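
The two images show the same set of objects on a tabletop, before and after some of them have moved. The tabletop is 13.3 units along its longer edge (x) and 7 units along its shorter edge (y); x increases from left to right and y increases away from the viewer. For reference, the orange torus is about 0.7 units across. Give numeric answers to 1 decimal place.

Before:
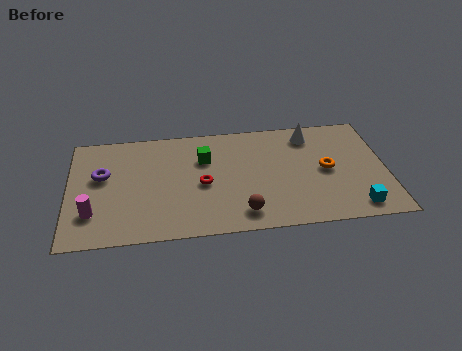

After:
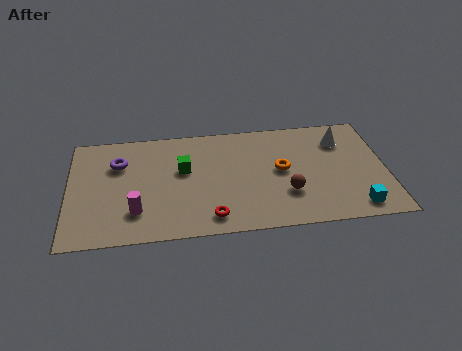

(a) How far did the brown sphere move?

2.1

From (7.2, 1.2) to (9.1, 2.2), the brown sphere covered √(1.9² + 1.0²) ≈ 2.1 units.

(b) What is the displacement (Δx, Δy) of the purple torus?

(0.7, 0.7)

From the two frames, the purple torus sits at roughly (1.4, 4.2) before and (2.1, 4.9) after.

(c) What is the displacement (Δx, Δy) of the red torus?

(0.3, -2.1)

The red torus started near (5.6, 3.2) and ended near (5.9, 1.1).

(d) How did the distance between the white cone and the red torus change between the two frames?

+1.7

The distance was about 5.3 in the first image and 7.0 in the second, so they moved 1.7 units further apart.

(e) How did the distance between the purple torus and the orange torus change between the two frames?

-2.5

They were about 9.4 units apart before and 6.9 after — 2.5 units closer together.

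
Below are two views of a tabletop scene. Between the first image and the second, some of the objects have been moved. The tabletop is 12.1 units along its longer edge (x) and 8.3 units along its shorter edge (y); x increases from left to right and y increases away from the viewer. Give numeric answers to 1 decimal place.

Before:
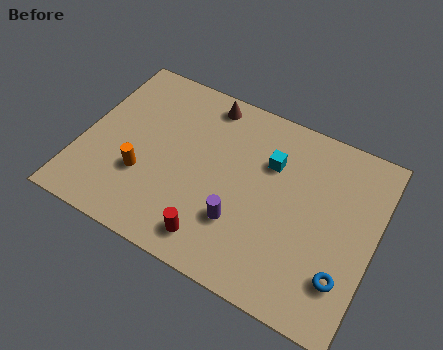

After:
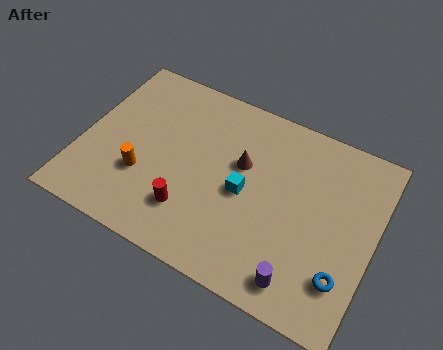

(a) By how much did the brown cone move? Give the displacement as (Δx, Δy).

(1.8, -2.2)

The brown cone was at about (4.7, 7.3) and moved to about (6.5, 5.1).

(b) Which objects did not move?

the blue torus and the orange cylinder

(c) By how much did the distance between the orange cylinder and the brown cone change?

-0.5

Before: roughly 4.9 units apart; after: 4.4. That's 0.5 units closer together.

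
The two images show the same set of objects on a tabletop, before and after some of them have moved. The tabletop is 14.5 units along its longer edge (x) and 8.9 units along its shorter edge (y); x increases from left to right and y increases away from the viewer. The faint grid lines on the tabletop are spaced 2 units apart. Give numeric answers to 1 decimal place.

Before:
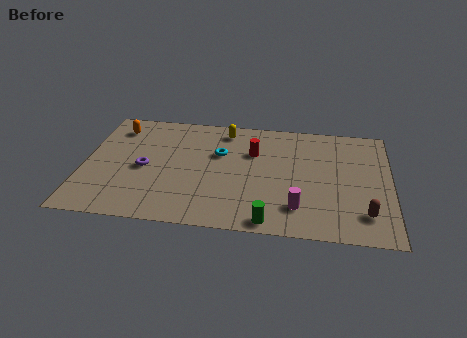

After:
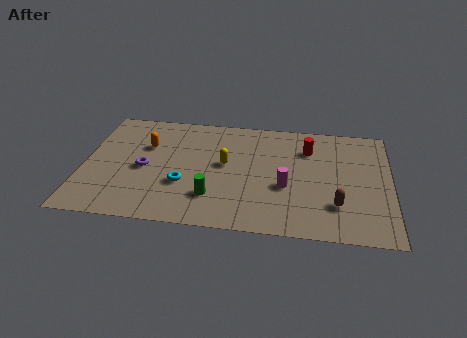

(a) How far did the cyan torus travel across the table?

3.1

The cyan torus was near (6.4, 5.7) before and (4.8, 3.1) after, so it travelled √(1.6² + 2.6²) ≈ 3.1 units.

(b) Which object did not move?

the purple torus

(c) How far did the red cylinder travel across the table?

2.7

The red cylinder was near (8.0, 6.0) before and (10.6, 6.6) after, so it travelled √(2.6² + 0.6²) ≈ 2.7 units.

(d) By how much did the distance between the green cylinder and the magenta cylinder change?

+1.8

They were about 1.8 units apart before and 3.6 after — 1.8 units further apart.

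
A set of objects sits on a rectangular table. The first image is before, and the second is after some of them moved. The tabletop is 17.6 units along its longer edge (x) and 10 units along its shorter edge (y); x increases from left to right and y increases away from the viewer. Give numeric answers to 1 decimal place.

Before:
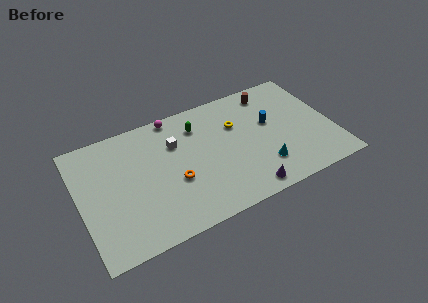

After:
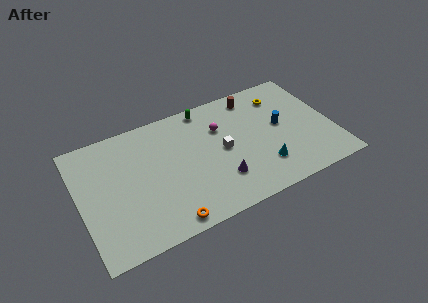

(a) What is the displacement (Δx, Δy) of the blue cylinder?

(0.7, -0.5)

The blue cylinder started near (13.4, 5.9) and ended near (14.1, 5.4).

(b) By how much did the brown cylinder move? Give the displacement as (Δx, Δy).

(-1.2, 0.1)

From the two frames, the brown cylinder sits at roughly (13.8, 8.5) before and (12.6, 8.6) after.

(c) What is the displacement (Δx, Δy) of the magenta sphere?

(3.0, -2.3)

The magenta sphere was at about (7.0, 9.2) and moved to about (10.0, 6.9).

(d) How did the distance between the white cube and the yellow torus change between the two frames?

+1.1

The distance was about 4.3 in the first image and 5.4 in the second, so they moved 1.1 units further apart.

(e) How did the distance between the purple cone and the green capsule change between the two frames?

-0.8

Before: roughly 7.1 units apart; after: 6.3. That's 0.8 units closer together.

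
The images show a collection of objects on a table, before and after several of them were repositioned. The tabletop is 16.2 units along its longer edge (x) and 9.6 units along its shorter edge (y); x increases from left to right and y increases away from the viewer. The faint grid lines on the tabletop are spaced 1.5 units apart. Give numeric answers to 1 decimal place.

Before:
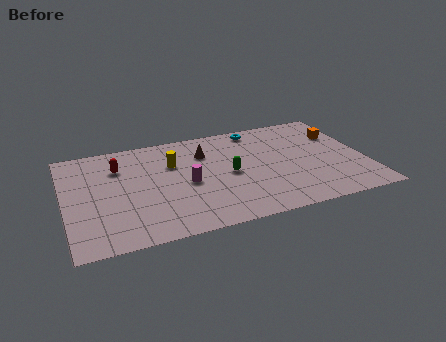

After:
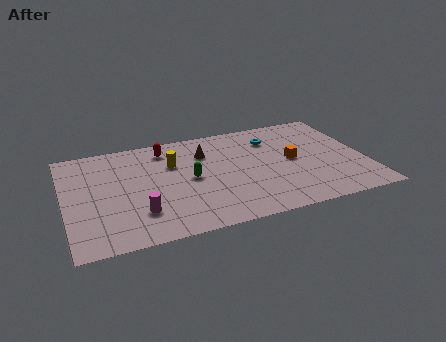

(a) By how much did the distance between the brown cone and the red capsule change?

-2.4

The distance was about 4.7 in the first image and 2.3 in the second, so they moved 2.4 units closer together.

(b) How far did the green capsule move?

2.1

The green capsule moved from about (8.8, 4.6) to (6.7, 4.8), a distance of √(2.1² + 0.2²) ≈ 2.1.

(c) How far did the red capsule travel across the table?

2.8

The red capsule was near (3.0, 7.0) before and (5.6, 8.0) after, so it travelled √(2.6² + 1.0²) ≈ 2.8 units.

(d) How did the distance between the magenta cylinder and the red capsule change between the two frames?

+1.4

The distance was about 4.4 in the first image and 5.8 in the second, so they moved 1.4 units further apart.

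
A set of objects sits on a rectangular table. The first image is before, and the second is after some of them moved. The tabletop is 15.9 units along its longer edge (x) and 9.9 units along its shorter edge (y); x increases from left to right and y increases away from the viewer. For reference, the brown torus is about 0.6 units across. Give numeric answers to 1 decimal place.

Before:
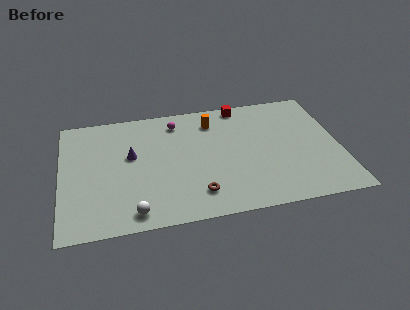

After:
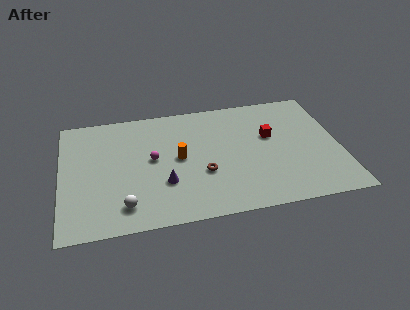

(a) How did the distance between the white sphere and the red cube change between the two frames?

-0.7

The distance was about 10.2 in the first image and 9.5 in the second, so they moved 0.7 units closer together.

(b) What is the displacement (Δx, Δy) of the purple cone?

(1.8, -2.6)

The purple cone started near (4.0, 5.8) and ended near (5.8, 3.2).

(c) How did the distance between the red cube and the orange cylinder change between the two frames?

+3.4

They were about 2.0 units apart before and 5.4 after — 3.4 units further apart.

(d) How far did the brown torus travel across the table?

1.6

The brown torus moved from about (7.6, 2.0) to (8.0, 3.6), a distance of √(0.4² + 1.6²) ≈ 1.6.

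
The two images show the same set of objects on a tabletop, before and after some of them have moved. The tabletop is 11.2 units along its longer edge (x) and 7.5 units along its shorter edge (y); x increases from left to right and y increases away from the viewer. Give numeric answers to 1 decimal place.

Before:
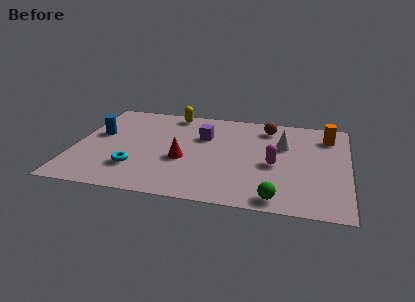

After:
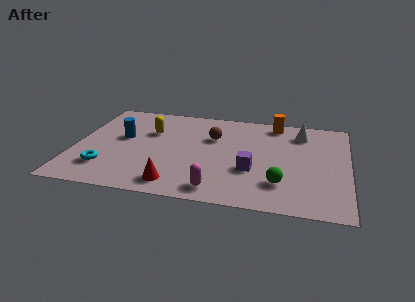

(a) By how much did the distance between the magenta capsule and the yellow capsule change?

-0.6

Before: roughly 5.6 units apart; after: 5.0. That's 0.6 units closer together.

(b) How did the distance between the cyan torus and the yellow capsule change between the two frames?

-1.3

Before: roughly 4.9 units apart; after: 3.6. That's 1.3 units closer together.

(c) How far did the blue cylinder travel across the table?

1.0

The blue cylinder was near (0.9, 4.4) before and (1.9, 4.3) after, so it travelled √(1.0² + 0.1²) ≈ 1.0 units.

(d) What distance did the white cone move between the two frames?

1.3

From (8.5, 4.9) to (9.2, 6.0), the white cone covered √(0.7² + 1.1²) ≈ 1.3 units.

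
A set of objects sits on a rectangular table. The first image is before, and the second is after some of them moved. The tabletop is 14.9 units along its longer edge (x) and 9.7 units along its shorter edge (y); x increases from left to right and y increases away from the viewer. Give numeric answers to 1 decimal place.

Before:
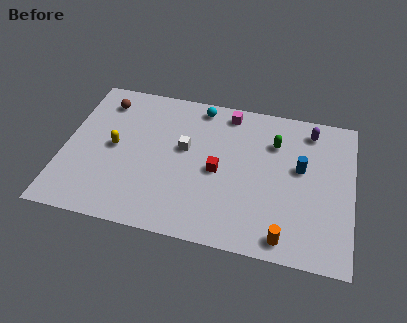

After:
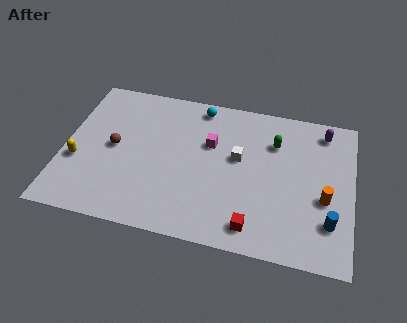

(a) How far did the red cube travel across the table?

3.7

From (8.0, 4.5) to (10.0, 1.4), the red cube covered √(2.0² + 3.1²) ≈ 3.7 units.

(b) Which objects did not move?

the green capsule and the cyan sphere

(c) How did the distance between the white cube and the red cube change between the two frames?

+2.2

They were about 2.1 units apart before and 4.3 after — 2.2 units further apart.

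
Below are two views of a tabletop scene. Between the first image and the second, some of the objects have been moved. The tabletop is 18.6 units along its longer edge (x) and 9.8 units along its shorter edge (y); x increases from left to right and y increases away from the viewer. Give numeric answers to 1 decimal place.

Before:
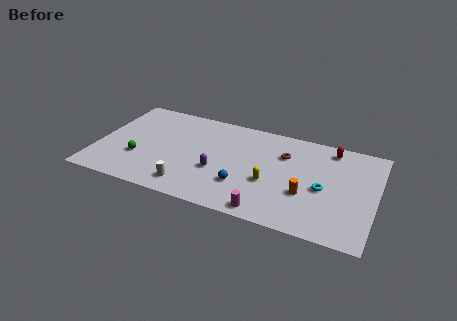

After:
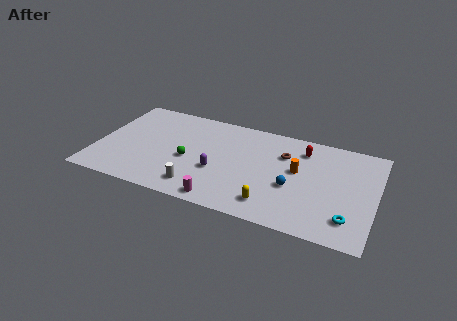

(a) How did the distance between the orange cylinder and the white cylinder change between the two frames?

-0.4

They were about 7.8 units apart before and 7.4 after — 0.4 units closer together.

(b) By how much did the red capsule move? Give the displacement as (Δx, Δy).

(-1.8, -0.7)

The red capsule started near (15.4, 8.5) and ended near (13.6, 7.8).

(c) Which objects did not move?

the purple capsule and the brown torus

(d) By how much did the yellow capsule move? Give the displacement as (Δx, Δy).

(0.3, -2.0)

The yellow capsule started near (11.7, 3.8) and ended near (12.0, 1.8).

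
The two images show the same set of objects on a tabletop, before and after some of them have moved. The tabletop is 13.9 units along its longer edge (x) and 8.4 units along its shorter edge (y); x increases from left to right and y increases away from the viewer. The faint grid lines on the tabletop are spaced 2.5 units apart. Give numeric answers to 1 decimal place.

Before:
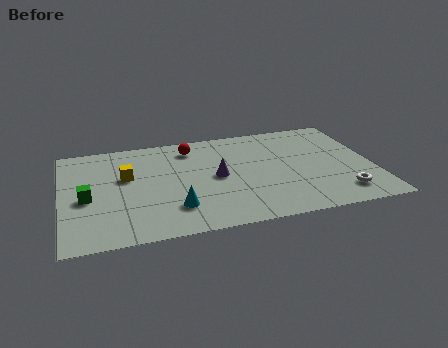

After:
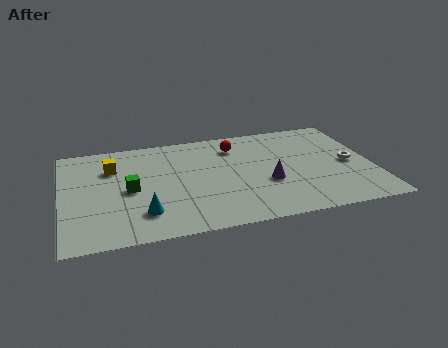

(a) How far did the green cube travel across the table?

1.9

From (1.1, 3.7) to (3.0, 4.0), the green cube covered √(1.9² + 0.3²) ≈ 1.9 units.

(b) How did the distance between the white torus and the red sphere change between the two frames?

-2.7

The distance was about 8.3 in the first image and 5.6 in the second, so they moved 2.7 units closer together.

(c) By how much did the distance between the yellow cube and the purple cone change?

+3.3

They were about 4.1 units apart before and 7.4 after — 3.3 units further apart.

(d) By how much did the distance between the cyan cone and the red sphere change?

+1.5

They were about 4.9 units apart before and 6.4 after — 1.5 units further apart.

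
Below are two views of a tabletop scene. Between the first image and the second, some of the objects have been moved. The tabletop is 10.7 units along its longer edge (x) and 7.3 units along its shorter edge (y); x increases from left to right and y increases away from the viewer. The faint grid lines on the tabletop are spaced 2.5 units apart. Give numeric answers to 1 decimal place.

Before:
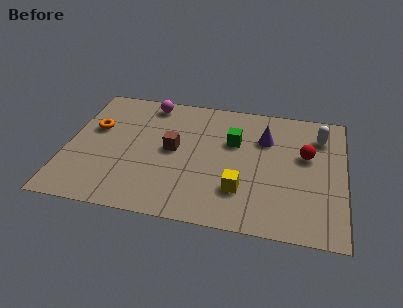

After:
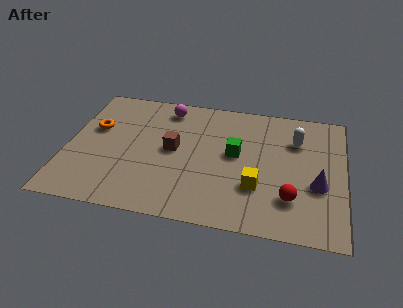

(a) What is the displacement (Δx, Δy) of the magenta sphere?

(0.7, -0.2)

The magenta sphere started near (3.0, 6.4) and ended near (3.7, 6.2).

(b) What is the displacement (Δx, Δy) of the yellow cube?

(0.6, 0.3)

The yellow cube started near (6.8, 2.0) and ended near (7.4, 2.3).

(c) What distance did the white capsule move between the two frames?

1.0

The white capsule moved from about (9.7, 5.6) to (8.8, 5.2), a distance of √(0.9² + 0.4²) ≈ 1.0.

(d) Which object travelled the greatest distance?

the purple cone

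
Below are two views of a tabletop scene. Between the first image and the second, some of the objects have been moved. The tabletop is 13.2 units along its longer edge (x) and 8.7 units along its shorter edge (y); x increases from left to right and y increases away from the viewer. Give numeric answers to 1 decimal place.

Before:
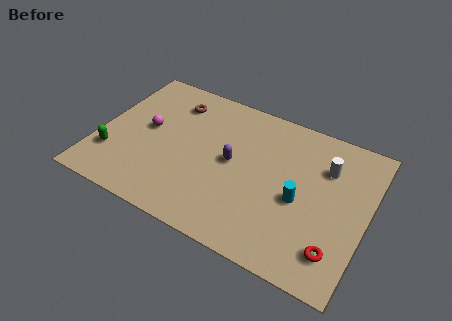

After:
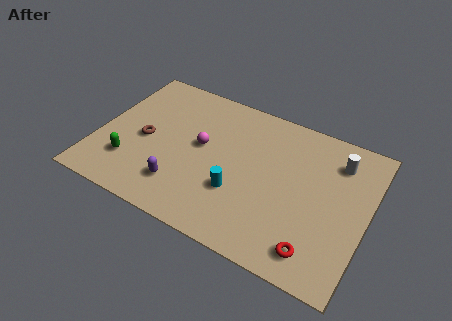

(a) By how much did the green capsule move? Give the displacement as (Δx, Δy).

(0.9, -0.1)

The green capsule started near (0.9, 2.4) and ended near (1.8, 2.3).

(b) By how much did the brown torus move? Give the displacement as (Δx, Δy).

(-1.0, -2.9)

The brown torus was at about (3.3, 6.9) and moved to about (2.3, 4.0).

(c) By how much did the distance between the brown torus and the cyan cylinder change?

-2.5

The distance was about 7.4 in the first image and 4.9 in the second, so they moved 2.5 units closer together.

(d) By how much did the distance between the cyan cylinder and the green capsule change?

-3.9

The distance was about 9.2 in the first image and 5.3 in the second, so they moved 3.9 units closer together.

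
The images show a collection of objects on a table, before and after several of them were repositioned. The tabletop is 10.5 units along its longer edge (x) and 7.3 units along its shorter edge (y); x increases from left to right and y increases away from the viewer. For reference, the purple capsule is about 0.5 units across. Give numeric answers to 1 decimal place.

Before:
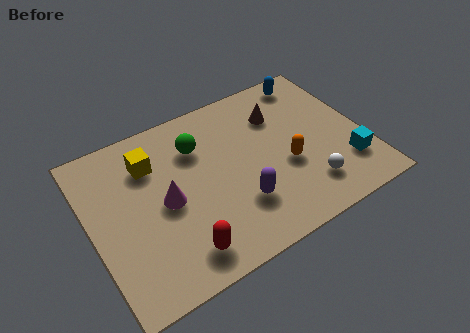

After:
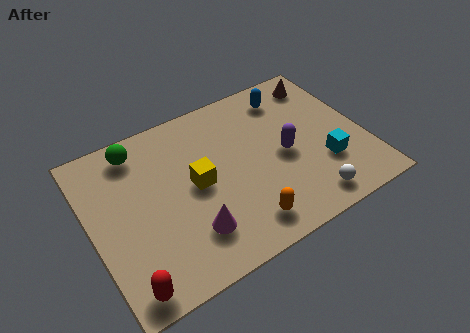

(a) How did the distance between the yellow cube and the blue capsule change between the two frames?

-2.0

Before: roughly 6.6 units apart; after: 4.6. That's 2.0 units closer together.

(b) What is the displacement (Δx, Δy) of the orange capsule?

(-2.0, -1.7)

The orange capsule was at about (7.4, 2.9) and moved to about (5.4, 1.2).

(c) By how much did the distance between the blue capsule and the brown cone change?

-0.5

The distance was about 1.9 in the first image and 1.4 in the second, so they moved 0.5 units closer together.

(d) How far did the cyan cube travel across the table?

0.9

The cyan cube moved from about (9.6, 1.9) to (8.8, 2.3), a distance of √(0.8² + 0.4²) ≈ 0.9.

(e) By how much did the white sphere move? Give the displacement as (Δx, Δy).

(-0.1, -0.6)

The white sphere started near (8.0, 1.6) and ended near (7.9, 1.0).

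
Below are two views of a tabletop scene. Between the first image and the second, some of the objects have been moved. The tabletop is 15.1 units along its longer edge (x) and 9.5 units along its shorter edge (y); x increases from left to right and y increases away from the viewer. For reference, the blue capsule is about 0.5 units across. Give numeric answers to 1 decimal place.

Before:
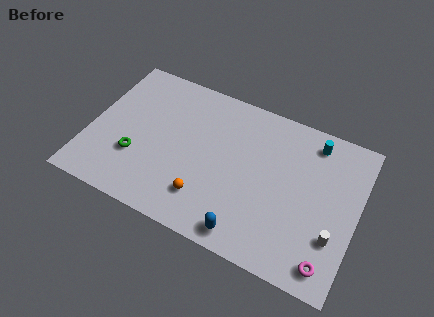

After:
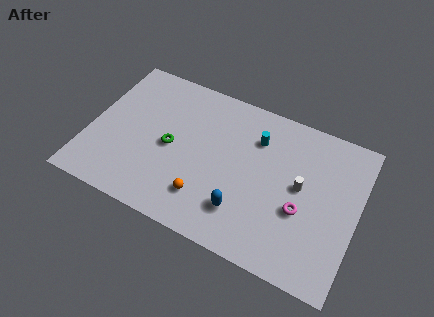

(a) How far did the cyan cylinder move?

3.3

The cyan cylinder moved from about (12.3, 8.1) to (9.2, 7.0), a distance of √(3.1² + 1.1²) ≈ 3.3.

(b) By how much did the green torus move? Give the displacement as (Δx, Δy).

(1.8, 1.4)

The green torus was at about (2.8, 3.1) and moved to about (4.6, 4.5).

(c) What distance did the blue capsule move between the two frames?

1.3

From (9.4, 1.1) to (9.0, 2.3), the blue capsule covered √(0.4² + 1.2²) ≈ 1.3 units.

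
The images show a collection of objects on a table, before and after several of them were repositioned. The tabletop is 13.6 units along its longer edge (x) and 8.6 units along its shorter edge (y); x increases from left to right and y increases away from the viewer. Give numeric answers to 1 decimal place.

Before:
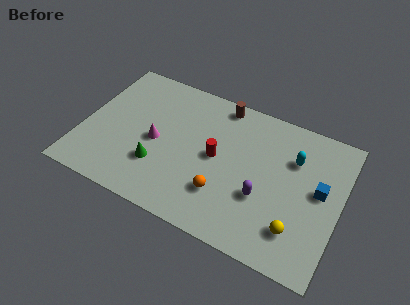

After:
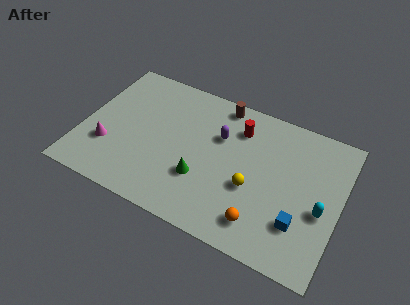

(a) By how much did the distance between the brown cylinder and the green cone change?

-0.9

The distance was about 5.8 in the first image and 4.9 in the second, so they moved 0.9 units closer together.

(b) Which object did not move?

the brown cylinder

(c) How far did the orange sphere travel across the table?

2.2

From (7.7, 2.4) to (9.8, 1.6), the orange sphere covered √(2.1² + 0.8²) ≈ 2.2 units.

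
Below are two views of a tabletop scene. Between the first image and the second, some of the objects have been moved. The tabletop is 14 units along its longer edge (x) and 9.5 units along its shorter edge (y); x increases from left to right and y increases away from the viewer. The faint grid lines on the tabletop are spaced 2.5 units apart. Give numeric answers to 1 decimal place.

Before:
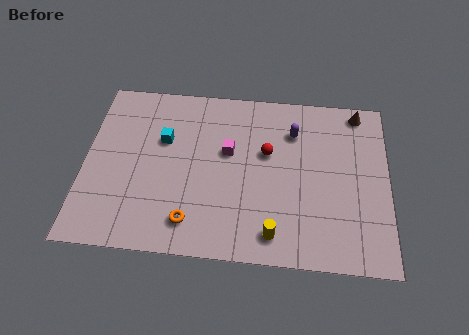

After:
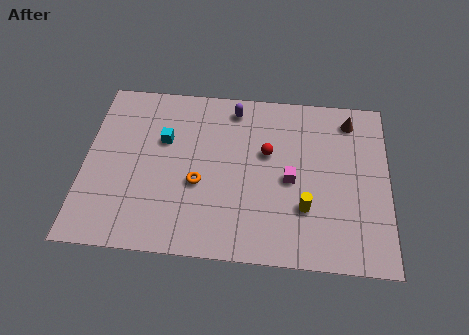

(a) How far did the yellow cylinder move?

2.1

The yellow cylinder was near (8.8, 1.4) before and (10.2, 2.9) after, so it travelled √(1.4² + 1.5²) ≈ 2.1 units.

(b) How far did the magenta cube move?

3.2

From (6.6, 5.7) to (9.5, 4.4), the magenta cube covered √(2.9² + 1.3²) ≈ 3.2 units.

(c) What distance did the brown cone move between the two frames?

0.6

The brown cone moved from about (12.6, 8.5) to (12.2, 8.0), a distance of √(0.4² + 0.5²) ≈ 0.6.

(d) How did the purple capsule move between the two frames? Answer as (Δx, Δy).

(-2.8, 1.1)

The purple capsule was at about (9.6, 7.1) and moved to about (6.8, 8.2).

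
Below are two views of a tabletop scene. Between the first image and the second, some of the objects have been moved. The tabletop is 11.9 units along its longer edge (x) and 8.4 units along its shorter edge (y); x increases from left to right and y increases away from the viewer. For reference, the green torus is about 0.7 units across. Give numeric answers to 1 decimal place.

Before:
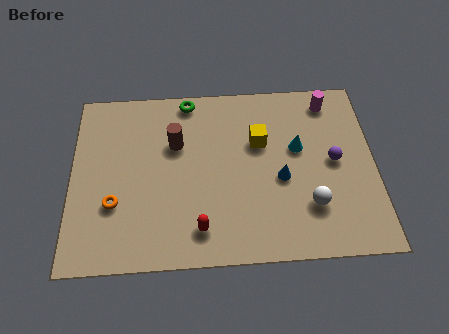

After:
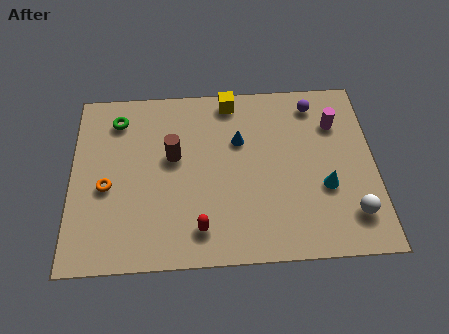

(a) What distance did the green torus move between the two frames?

2.9

The green torus moved from about (4.6, 7.6) to (1.8, 6.8), a distance of √(2.8² + 0.8²) ≈ 2.9.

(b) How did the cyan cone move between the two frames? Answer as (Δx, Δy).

(1.0, -1.9)

The cyan cone started near (8.9, 5.0) and ended near (9.9, 3.1).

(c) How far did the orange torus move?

0.9

From (1.7, 2.8) to (1.4, 3.6), the orange torus covered √(0.3² + 0.8²) ≈ 0.9 units.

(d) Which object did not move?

the red capsule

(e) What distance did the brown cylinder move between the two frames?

0.6

The brown cylinder moved from about (4.1, 5.5) to (4.0, 4.9), a distance of √(0.1² + 0.6²) ≈ 0.6.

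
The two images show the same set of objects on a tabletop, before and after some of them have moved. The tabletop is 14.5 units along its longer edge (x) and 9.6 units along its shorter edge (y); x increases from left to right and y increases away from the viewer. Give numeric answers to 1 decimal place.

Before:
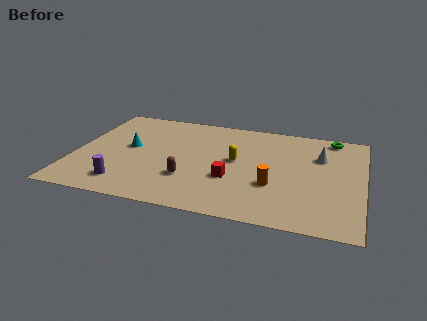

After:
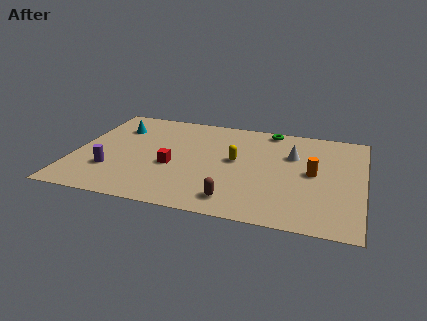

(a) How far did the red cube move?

3.0

The red cube was near (8.0, 3.4) before and (5.0, 3.9) after, so it travelled √(3.0² + 0.5²) ≈ 3.0 units.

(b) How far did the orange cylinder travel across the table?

2.5

The orange cylinder moved from about (10.1, 3.3) to (12.0, 4.9), a distance of √(1.9² + 1.6²) ≈ 2.5.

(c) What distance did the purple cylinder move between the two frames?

1.4

From (2.8, 1.7) to (2.0, 2.8), the purple cylinder covered √(0.8² + 1.1²) ≈ 1.4 units.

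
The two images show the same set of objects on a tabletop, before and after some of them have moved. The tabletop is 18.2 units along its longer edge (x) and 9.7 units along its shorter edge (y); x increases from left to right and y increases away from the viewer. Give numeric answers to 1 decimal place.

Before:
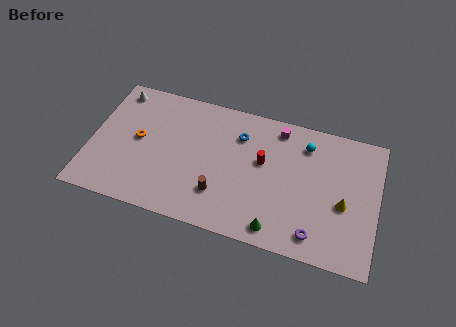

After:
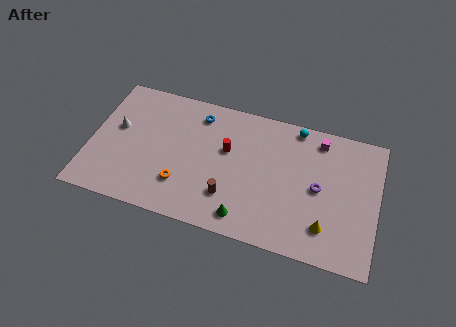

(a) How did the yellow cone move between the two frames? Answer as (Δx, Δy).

(-1.0, -1.9)

From the two frames, the yellow cone sits at roughly (16.1, 4.1) before and (15.1, 2.2) after.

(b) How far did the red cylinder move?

2.3

From (10.9, 5.7) to (8.6, 5.9), the red cylinder covered √(2.3² + 0.2²) ≈ 2.3 units.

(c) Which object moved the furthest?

the orange torus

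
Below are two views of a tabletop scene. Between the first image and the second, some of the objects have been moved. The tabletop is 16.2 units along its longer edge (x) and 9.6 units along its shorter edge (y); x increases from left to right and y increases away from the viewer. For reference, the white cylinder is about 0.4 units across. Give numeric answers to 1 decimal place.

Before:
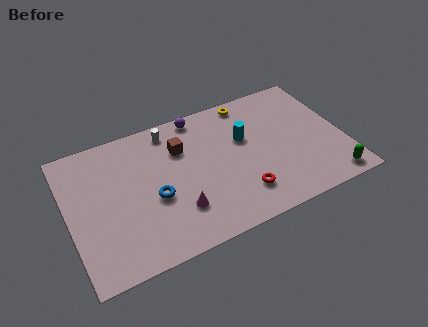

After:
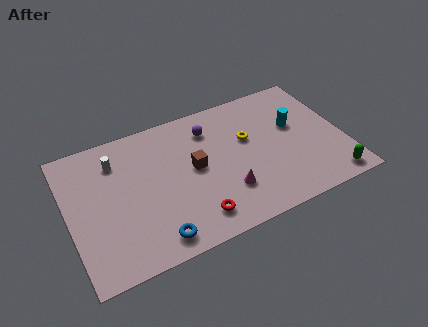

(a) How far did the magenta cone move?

2.9

From (6.1, 2.6) to (9.0, 2.7), the magenta cone covered √(2.9² + 0.1²) ≈ 2.9 units.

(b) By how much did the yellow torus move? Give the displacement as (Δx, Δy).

(-0.4, -2.7)

The yellow torus was at about (11.1, 8.6) and moved to about (10.7, 5.9).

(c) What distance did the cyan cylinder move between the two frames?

3.0

The cyan cylinder was near (10.5, 6.0) before and (13.5, 5.8) after, so it travelled √(3.0² + 0.2²) ≈ 3.0 units.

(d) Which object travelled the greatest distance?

the white cylinder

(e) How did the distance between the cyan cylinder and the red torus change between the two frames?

+3.8

The distance was about 3.9 in the first image and 7.7 in the second, so they moved 3.8 units further apart.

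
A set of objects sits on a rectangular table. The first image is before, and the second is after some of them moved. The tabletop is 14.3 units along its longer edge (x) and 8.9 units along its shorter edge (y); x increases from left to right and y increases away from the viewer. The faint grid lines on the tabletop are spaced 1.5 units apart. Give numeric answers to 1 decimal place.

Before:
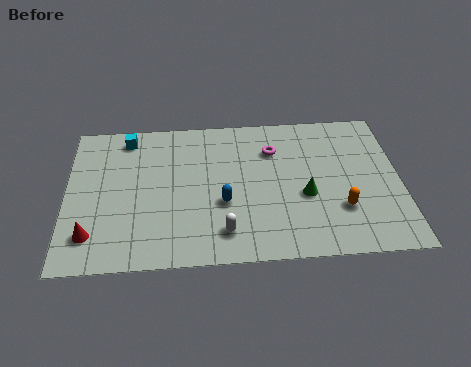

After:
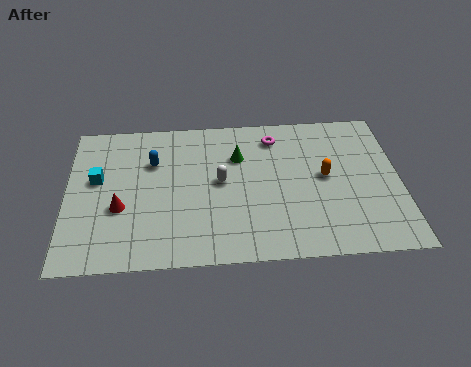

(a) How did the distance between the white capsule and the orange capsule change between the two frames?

-0.6

The distance was about 5.1 in the first image and 4.5 in the second, so they moved 0.6 units closer together.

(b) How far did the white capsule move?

3.0

From (6.7, 1.7) to (6.6, 4.7), the white capsule covered √(0.1² + 3.0²) ≈ 3.0 units.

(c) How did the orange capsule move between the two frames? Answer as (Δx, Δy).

(-0.6, 2.0)

The orange capsule was at about (11.7, 2.7) and moved to about (11.1, 4.7).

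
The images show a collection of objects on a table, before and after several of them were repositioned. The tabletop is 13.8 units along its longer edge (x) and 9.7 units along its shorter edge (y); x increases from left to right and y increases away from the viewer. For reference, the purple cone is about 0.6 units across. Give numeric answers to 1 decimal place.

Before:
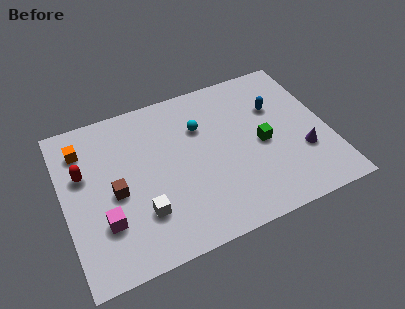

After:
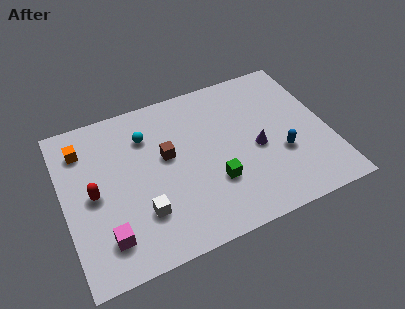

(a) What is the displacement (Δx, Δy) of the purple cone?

(-2.3, 1.1)

The purple cone was at about (12.3, 3.2) and moved to about (10.0, 4.3).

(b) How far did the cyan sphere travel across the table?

2.8

From (7.3, 6.7) to (4.5, 7.2), the cyan sphere covered √(2.8² + 0.5²) ≈ 2.8 units.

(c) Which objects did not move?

the white cube and the orange cube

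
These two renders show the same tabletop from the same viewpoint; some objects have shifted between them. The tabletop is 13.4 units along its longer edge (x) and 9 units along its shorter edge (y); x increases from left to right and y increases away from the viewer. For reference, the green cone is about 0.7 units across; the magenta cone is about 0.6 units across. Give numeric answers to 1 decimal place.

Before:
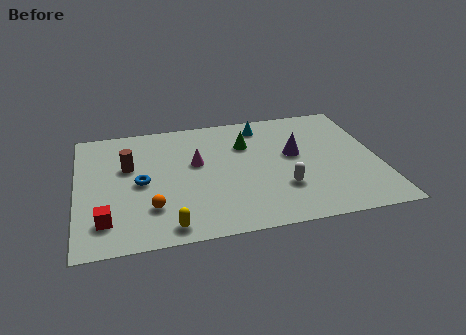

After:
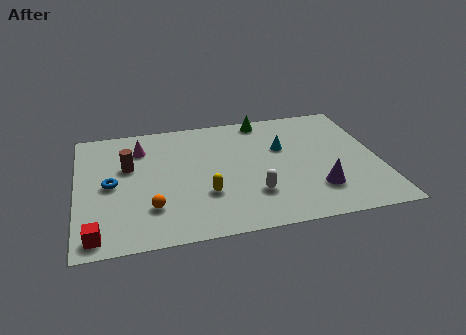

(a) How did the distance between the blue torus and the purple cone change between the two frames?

+2.3

They were about 6.9 units apart before and 9.2 after — 2.3 units further apart.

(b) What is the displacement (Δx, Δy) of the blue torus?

(-1.3, 0.1)

From the two frames, the blue torus sits at roughly (2.8, 4.3) before and (1.5, 4.4) after.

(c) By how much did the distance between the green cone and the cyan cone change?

+1.0

Before: roughly 1.5 units apart; after: 2.5. That's 1.0 units further apart.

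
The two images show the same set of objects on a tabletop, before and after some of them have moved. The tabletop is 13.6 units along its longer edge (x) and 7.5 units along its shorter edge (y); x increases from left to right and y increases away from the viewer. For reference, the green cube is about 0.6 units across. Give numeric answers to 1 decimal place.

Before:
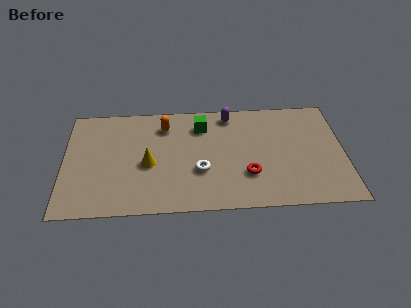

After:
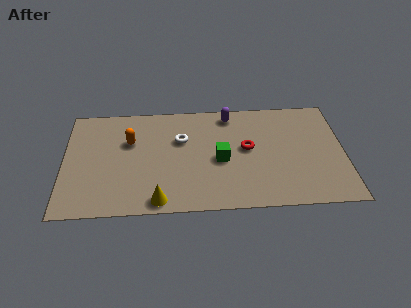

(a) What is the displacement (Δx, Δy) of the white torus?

(-0.9, 2.2)

The white torus was at about (6.6, 2.7) and moved to about (5.7, 4.9).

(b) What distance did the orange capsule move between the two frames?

2.0

The orange capsule moved from about (4.9, 5.9) to (3.2, 4.9), a distance of √(1.7² + 1.0²) ≈ 2.0.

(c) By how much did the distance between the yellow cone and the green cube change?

+0.4

The distance was about 3.6 in the first image and 4.0 in the second, so they moved 0.4 units further apart.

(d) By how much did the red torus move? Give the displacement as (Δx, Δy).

(0.0, 1.8)

The red torus started near (8.9, 2.3) and ended near (8.9, 4.1).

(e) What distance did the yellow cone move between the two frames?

2.5

The yellow cone was near (4.1, 3.3) before and (4.6, 0.8) after, so it travelled √(0.5² + 2.5²) ≈ 2.5 units.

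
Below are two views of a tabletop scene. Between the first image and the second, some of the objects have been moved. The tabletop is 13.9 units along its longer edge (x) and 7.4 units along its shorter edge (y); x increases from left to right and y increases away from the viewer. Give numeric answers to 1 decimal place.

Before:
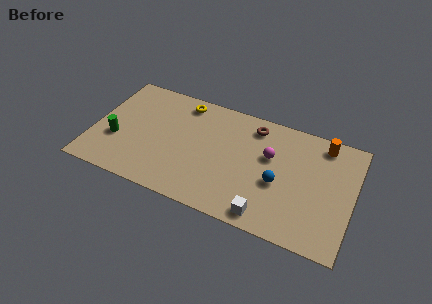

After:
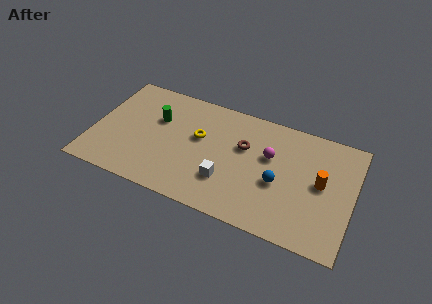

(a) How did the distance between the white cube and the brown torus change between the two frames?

-2.8

They were about 5.4 units apart before and 2.6 after — 2.8 units closer together.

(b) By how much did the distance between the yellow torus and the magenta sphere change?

-1.4

The distance was about 5.2 in the first image and 3.8 in the second, so they moved 1.4 units closer together.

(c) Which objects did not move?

the magenta sphere and the blue sphere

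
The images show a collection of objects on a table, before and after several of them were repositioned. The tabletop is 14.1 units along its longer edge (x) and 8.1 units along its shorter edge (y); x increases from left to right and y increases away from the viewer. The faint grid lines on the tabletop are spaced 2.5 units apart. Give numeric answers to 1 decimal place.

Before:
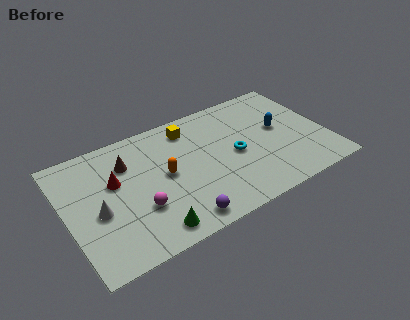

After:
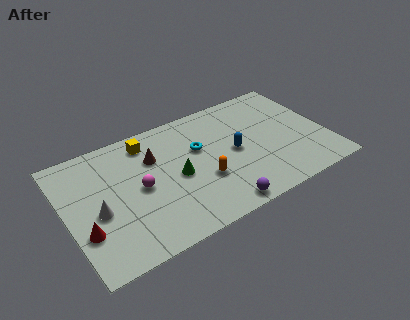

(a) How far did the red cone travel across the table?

3.1

The red cone was near (2.7, 5.0) before and (0.8, 2.6) after, so it travelled √(1.9² + 2.4²) ≈ 3.1 units.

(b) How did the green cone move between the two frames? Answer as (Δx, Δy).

(1.8, 2.7)

The green cone was at about (4.1, 1.1) and moved to about (5.9, 3.8).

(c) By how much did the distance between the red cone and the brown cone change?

+3.9

The distance was about 1.2 in the first image and 5.1 in the second, so they moved 3.9 units further apart.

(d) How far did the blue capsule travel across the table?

2.6

From (11.7, 4.5) to (9.1, 4.0), the blue capsule covered √(2.6² + 0.5²) ≈ 2.6 units.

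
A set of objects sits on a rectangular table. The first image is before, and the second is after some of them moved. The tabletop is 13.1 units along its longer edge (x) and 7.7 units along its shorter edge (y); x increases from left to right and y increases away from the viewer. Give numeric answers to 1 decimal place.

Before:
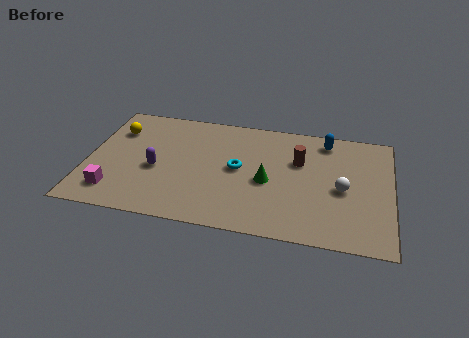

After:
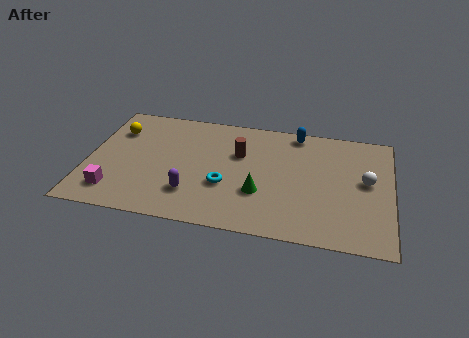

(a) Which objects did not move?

the yellow sphere and the magenta cube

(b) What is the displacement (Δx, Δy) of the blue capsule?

(-1.3, 0.3)

The blue capsule was at about (10.2, 6.6) and moved to about (8.9, 6.9).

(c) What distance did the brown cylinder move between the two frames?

2.6

The brown cylinder was near (9.1, 5.0) before and (6.5, 5.0) after, so it travelled √(2.6² + 0.0²) ≈ 2.6 units.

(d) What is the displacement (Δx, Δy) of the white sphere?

(1.0, 0.7)

From the two frames, the white sphere sits at roughly (11.0, 3.5) before and (12.0, 4.2) after.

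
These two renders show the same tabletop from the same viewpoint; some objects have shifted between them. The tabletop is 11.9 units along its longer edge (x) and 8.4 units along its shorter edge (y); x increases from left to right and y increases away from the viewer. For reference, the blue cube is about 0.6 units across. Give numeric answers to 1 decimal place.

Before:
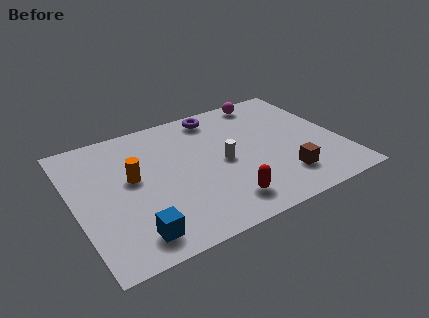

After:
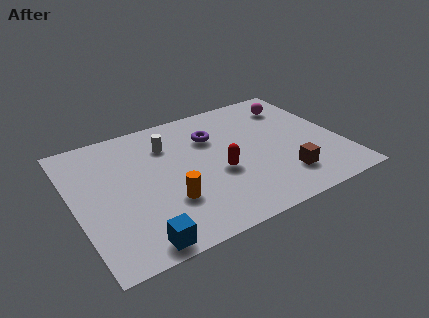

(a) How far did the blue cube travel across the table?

0.5

The blue cube moved from about (2.2, 1.3) to (2.3, 0.8), a distance of √(0.1² + 0.5²) ≈ 0.5.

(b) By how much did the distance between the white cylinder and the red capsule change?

+0.9

Before: roughly 2.5 units apart; after: 3.4. That's 0.9 units further apart.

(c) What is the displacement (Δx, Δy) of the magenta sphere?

(1.1, -0.9)

The magenta sphere started near (9.2, 7.5) and ended near (10.3, 6.6).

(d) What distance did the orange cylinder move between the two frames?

2.5

The orange cylinder moved from about (2.6, 4.7) to (3.9, 2.6), a distance of √(1.3² + 2.1²) ≈ 2.5.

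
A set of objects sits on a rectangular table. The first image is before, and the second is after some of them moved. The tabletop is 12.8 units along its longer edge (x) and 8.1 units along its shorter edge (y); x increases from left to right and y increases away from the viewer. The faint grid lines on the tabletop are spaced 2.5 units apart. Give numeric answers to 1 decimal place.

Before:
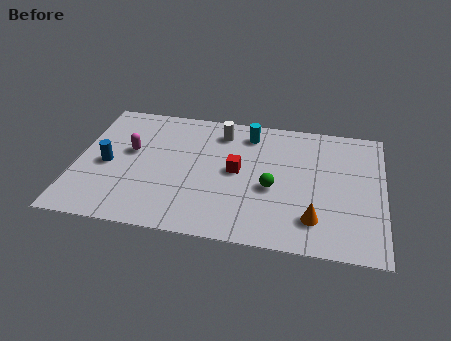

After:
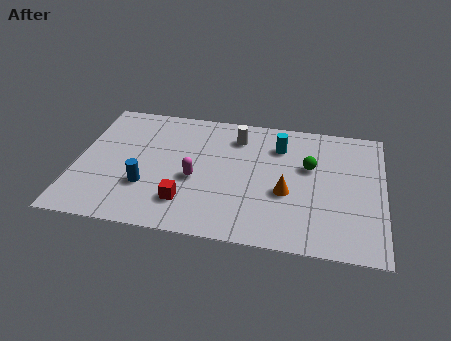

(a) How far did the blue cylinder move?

2.0

The blue cylinder was near (1.3, 3.7) before and (3.0, 2.6) after, so it travelled √(1.7² + 1.1²) ≈ 2.0 units.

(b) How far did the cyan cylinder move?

1.4

The cyan cylinder was near (7.1, 6.7) before and (8.4, 6.1) after, so it travelled √(1.3² + 0.6²) ≈ 1.4 units.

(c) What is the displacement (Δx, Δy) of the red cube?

(-2.0, -2.3)

The red cube started near (6.7, 4.2) and ended near (4.7, 1.9).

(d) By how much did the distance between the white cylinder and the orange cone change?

-2.4

They were about 6.3 units apart before and 3.9 after — 2.4 units closer together.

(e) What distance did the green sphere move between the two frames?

2.2

From (8.2, 3.4) to (9.7, 5.0), the green sphere covered √(1.5² + 1.6²) ≈ 2.2 units.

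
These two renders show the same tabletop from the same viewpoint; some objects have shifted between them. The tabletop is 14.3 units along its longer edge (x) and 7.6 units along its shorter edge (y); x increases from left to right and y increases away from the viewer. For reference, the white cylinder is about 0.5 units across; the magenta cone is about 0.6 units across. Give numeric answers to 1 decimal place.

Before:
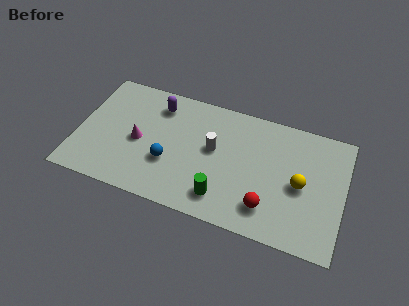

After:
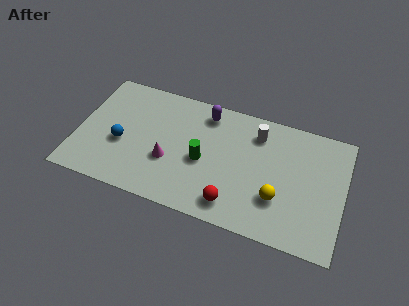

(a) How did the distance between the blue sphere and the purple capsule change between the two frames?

+1.9

They were about 3.5 units apart before and 5.4 after — 1.9 units further apart.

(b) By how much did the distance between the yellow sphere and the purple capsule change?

-2.5

They were about 8.3 units apart before and 5.8 after — 2.5 units closer together.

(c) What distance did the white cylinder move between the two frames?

2.8

From (7.3, 4.3) to (9.5, 6.0), the white cylinder covered √(2.2² + 1.7²) ≈ 2.8 units.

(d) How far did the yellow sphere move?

1.6

The yellow sphere moved from about (12.0, 3.6) to (10.9, 2.4), a distance of √(1.1² + 1.2²) ≈ 1.6.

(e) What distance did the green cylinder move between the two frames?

2.2

The green cylinder was near (8.0, 1.5) before and (6.8, 3.4) after, so it travelled √(1.2² + 1.9²) ≈ 2.2 units.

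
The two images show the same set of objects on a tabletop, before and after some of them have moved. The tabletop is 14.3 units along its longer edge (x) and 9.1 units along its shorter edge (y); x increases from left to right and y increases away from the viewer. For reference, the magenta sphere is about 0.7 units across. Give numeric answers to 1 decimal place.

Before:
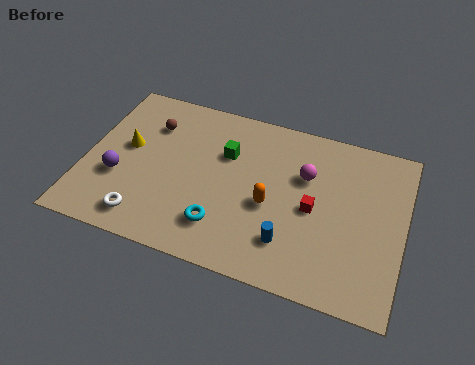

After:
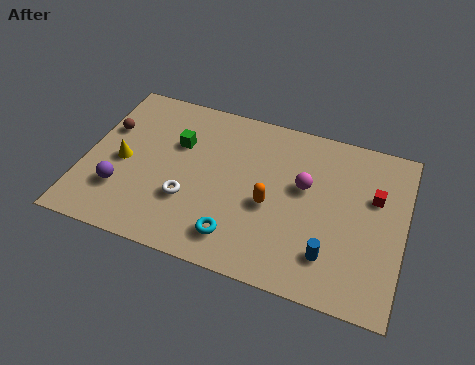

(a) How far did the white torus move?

2.4

The white torus moved from about (3.0, 1.4) to (4.8, 3.0), a distance of √(1.8² + 1.6²) ≈ 2.4.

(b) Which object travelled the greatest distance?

the red cube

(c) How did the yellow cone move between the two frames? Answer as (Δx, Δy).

(-0.1, -0.9)

The yellow cone started near (1.8, 5.1) and ended near (1.7, 4.2).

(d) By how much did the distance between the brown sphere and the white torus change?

-0.4

The distance was about 5.3 in the first image and 4.9 in the second, so they moved 0.4 units closer together.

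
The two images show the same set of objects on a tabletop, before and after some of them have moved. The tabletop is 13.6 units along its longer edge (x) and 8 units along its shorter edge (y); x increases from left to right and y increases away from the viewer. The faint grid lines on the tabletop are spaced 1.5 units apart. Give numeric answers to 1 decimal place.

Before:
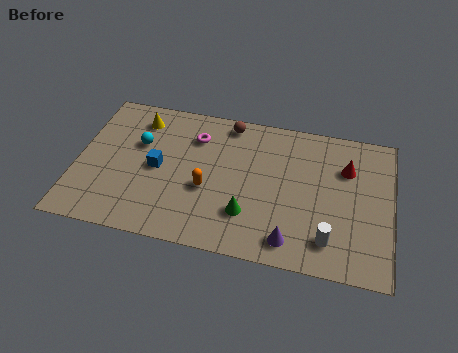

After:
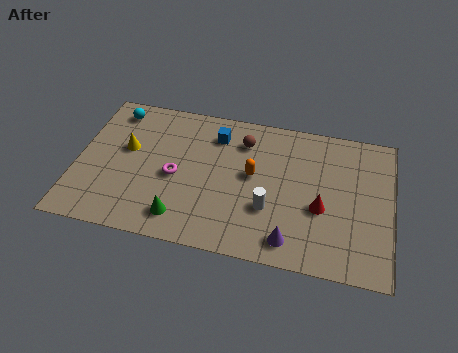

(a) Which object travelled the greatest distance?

the blue cube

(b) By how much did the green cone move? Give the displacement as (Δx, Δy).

(-2.8, -0.8)

The green cone started near (7.5, 2.2) and ended near (4.7, 1.4).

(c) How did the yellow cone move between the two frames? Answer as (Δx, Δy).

(-0.4, -1.8)

From the two frames, the yellow cone sits at roughly (2.5, 6.5) before and (2.1, 4.7) after.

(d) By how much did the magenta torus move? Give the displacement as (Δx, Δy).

(-0.7, -2.4)

The magenta torus was at about (5.0, 6.0) and moved to about (4.3, 3.6).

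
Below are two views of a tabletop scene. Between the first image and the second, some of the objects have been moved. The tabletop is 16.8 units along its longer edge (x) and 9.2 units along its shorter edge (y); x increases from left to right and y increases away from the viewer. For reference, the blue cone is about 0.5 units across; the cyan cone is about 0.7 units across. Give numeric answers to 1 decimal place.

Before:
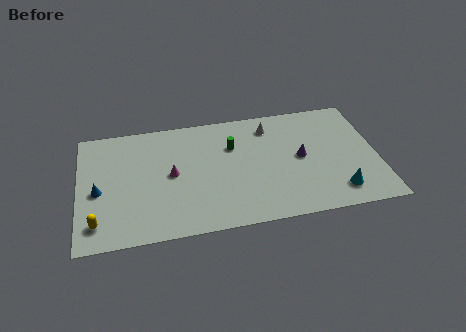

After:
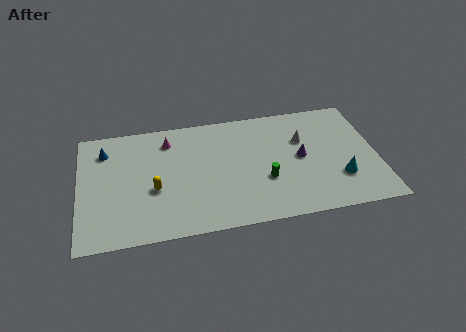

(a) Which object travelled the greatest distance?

the yellow capsule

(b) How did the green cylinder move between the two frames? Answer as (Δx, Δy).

(1.7, -3.0)

The green cylinder was at about (8.7, 6.3) and moved to about (10.4, 3.3).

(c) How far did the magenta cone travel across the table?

2.7

The magenta cone was near (5.2, 4.7) before and (5.1, 7.4) after, so it travelled √(0.1² + 2.7²) ≈ 2.7 units.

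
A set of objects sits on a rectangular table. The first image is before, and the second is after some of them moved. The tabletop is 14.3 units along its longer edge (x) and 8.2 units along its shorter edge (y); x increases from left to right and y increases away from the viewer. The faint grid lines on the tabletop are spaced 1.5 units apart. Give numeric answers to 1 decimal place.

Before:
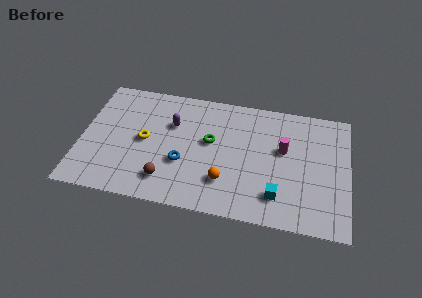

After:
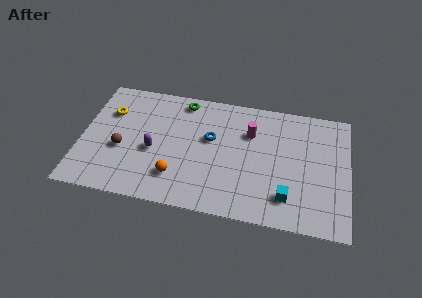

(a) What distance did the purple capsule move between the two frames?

2.2

The purple capsule moved from about (4.8, 5.5) to (3.9, 3.5), a distance of √(0.9² + 2.0²) ≈ 2.2.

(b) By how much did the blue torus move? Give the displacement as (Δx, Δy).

(1.4, 1.9)

From the two frames, the blue torus sits at roughly (5.5, 3.0) before and (6.9, 4.9) after.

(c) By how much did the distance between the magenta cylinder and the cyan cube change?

+1.3

The distance was about 3.1 in the first image and 4.4 in the second, so they moved 1.3 units further apart.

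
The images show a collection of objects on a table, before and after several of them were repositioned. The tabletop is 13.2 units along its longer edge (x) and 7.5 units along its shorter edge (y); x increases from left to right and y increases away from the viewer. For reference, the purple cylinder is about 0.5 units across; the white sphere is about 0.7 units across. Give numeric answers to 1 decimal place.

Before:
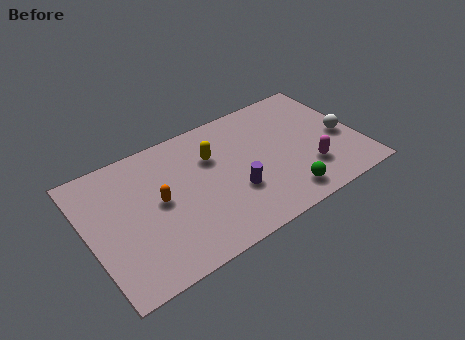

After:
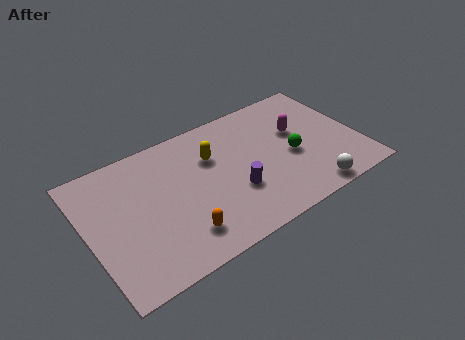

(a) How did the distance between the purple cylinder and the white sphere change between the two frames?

-1.7

The distance was about 5.5 in the first image and 3.8 in the second, so they moved 1.7 units closer together.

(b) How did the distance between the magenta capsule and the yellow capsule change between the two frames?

-1.0

Before: roughly 5.2 units apart; after: 4.2. That's 1.0 units closer together.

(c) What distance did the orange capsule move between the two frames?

2.4

From (3.4, 3.9) to (4.1, 1.6), the orange capsule covered √(0.7² + 2.3²) ≈ 2.4 units.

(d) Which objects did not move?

the yellow capsule and the purple cylinder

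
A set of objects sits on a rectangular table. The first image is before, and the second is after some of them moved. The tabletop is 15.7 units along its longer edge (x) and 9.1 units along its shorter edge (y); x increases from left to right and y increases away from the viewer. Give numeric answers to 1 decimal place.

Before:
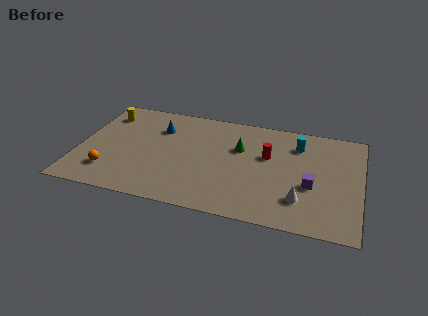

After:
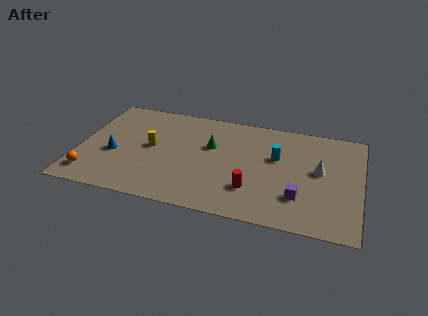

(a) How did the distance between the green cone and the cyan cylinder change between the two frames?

+0.3

Before: roughly 3.4 units apart; after: 3.7. That's 0.3 units further apart.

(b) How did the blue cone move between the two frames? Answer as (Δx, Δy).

(-2.3, -2.9)

The blue cone started near (4.3, 6.6) and ended near (2.0, 3.7).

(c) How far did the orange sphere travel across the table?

1.1

The orange sphere moved from about (1.9, 2.1) to (0.9, 1.6), a distance of √(1.0² + 0.5²) ≈ 1.1.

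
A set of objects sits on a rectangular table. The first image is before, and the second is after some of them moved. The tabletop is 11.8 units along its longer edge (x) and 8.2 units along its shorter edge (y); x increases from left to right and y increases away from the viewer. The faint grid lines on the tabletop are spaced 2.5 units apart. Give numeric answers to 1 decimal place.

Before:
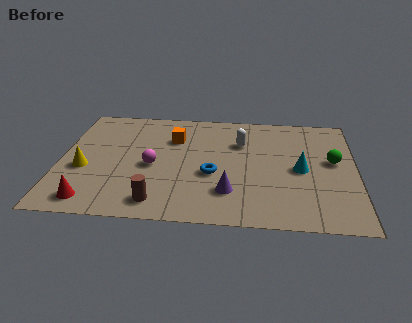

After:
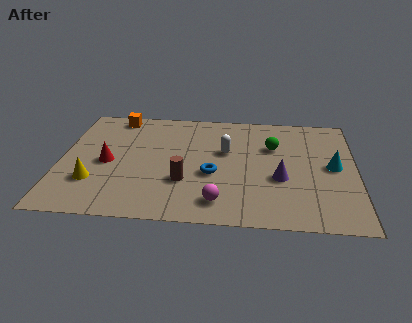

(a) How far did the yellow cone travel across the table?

1.0

From (1.0, 3.3) to (1.4, 2.4), the yellow cone covered √(0.4² + 0.9²) ≈ 1.0 units.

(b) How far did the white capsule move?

0.9

From (7.2, 5.7) to (6.6, 5.0), the white capsule covered √(0.6² + 0.7²) ≈ 0.9 units.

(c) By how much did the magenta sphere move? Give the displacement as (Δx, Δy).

(2.7, -2.3)

The magenta sphere started near (3.7, 3.7) and ended near (6.4, 1.4).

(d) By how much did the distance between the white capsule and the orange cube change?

+2.4

Before: roughly 2.7 units apart; after: 5.1. That's 2.4 units further apart.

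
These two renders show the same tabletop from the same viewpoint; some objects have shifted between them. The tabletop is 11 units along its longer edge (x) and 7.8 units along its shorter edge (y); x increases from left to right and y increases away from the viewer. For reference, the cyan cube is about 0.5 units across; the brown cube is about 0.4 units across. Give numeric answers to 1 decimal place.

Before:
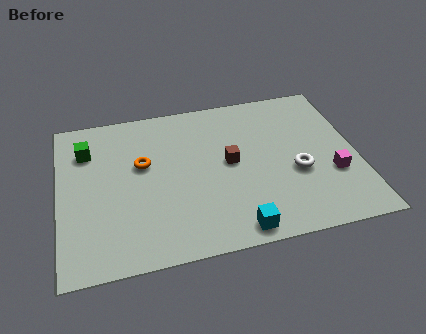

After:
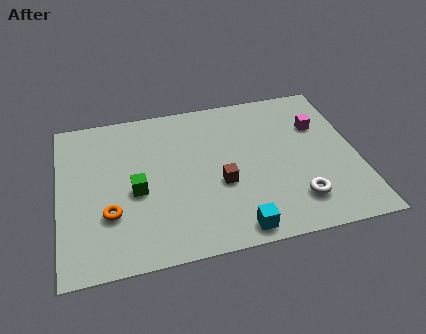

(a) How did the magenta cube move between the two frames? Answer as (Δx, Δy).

(-0.3, 2.6)

The magenta cube started near (10.0, 2.7) and ended near (9.7, 5.3).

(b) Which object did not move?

the cyan cube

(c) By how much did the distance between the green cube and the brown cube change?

-2.4

The distance was about 5.5 in the first image and 3.1 in the second, so they moved 2.4 units closer together.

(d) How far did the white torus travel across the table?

1.4

From (8.7, 3.1) to (8.6, 1.7), the white torus covered √(0.1² + 1.4²) ≈ 1.4 units.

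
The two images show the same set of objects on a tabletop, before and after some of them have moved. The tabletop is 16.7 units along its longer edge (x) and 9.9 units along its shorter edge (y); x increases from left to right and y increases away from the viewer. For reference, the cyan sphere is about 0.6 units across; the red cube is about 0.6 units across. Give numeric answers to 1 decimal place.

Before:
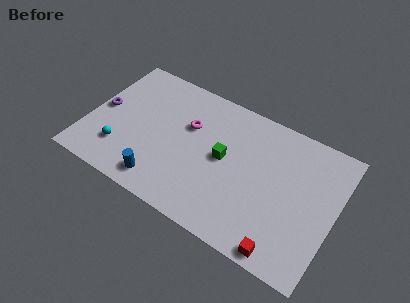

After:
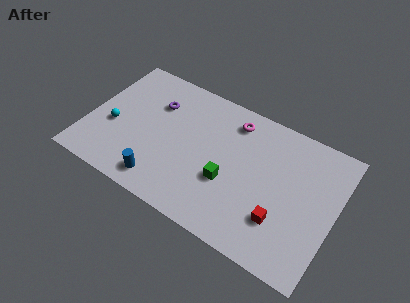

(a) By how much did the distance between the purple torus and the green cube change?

-2.0

They were about 8.4 units apart before and 6.4 after — 2.0 units closer together.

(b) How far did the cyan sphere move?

1.7

The cyan sphere moved from about (2.5, 2.5) to (1.7, 4.0), a distance of √(0.8² + 1.5²) ≈ 1.7.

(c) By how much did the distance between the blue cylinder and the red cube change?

-0.4

The distance was about 8.4 in the first image and 8.0 in the second, so they moved 0.4 units closer together.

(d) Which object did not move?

the blue cylinder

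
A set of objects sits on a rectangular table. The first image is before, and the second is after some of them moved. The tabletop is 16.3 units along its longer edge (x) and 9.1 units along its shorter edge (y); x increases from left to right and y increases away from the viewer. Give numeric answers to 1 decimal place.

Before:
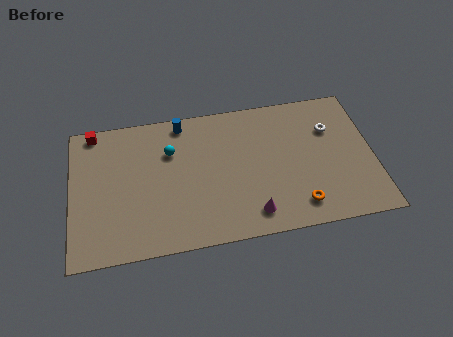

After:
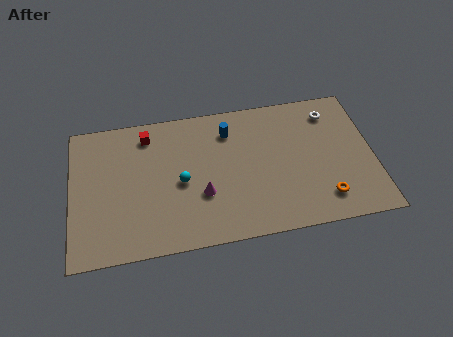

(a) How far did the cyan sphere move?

2.2

The cyan sphere moved from about (5.4, 6.3) to (5.9, 4.2), a distance of √(0.5² + 2.1²) ≈ 2.2.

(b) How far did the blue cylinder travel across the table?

2.7

The blue cylinder was near (6.1, 8.1) before and (8.6, 7.1) after, so it travelled √(2.5² + 1.0²) ≈ 2.7 units.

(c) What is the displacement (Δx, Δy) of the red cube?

(2.9, -0.7)

The red cube started near (1.3, 8.3) and ended near (4.2, 7.6).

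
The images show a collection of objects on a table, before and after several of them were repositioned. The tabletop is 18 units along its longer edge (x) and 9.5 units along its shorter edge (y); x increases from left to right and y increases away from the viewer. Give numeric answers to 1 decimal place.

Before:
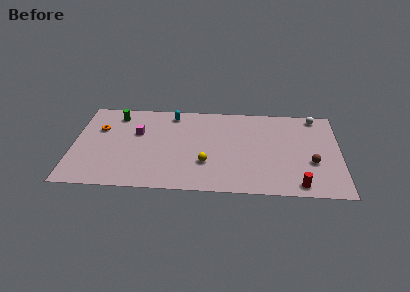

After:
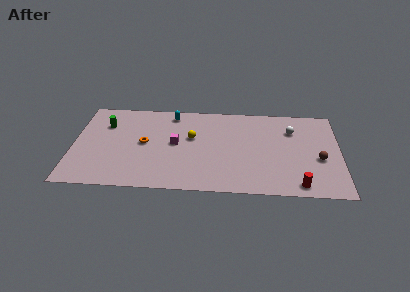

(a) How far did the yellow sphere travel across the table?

2.9

The yellow sphere moved from about (9.0, 3.0) to (8.0, 5.7), a distance of √(1.0² + 2.7²) ≈ 2.9.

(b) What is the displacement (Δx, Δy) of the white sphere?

(-1.6, -1.6)

The white sphere started near (16.4, 8.5) and ended near (14.8, 6.9).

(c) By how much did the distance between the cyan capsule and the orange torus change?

-1.5

The distance was about 5.3 in the first image and 3.8 in the second, so they moved 1.5 units closer together.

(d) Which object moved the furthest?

the orange torus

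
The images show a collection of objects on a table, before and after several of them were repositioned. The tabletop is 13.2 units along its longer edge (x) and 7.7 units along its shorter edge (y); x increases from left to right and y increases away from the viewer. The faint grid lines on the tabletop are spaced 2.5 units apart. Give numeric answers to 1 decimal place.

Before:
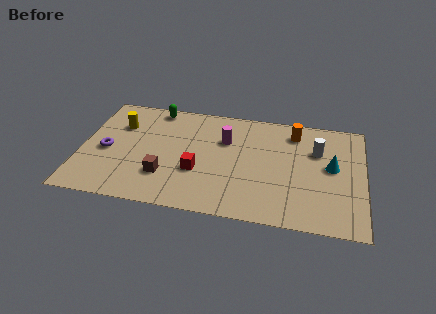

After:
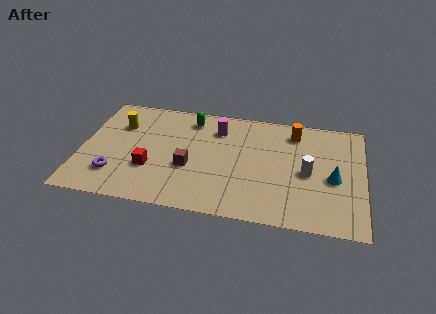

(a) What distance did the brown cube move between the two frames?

1.4

From (4.0, 2.2) to (5.1, 3.0), the brown cube covered √(1.1² + 0.8²) ≈ 1.4 units.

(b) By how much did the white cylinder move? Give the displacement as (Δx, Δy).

(-0.4, -1.6)

The white cylinder was at about (11.0, 5.2) and moved to about (10.6, 3.6).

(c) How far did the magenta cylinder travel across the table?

0.8

From (6.7, 5.2) to (6.3, 5.9), the magenta cylinder covered √(0.4² + 0.7²) ≈ 0.8 units.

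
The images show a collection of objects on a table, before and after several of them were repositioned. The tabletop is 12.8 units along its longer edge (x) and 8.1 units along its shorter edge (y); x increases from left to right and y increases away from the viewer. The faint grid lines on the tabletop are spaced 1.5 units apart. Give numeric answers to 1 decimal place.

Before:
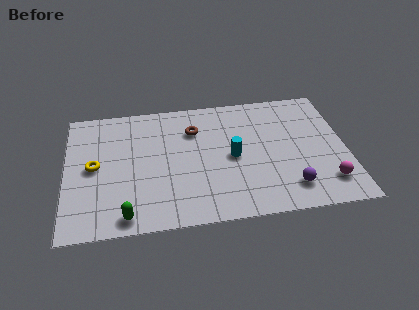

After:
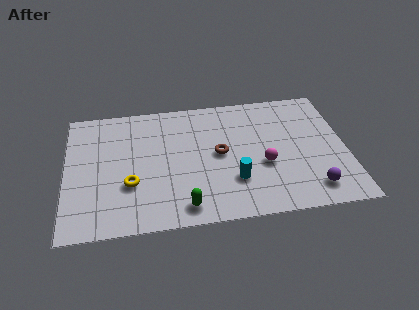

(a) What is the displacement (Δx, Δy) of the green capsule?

(2.6, 0.2)

The green capsule was at about (2.7, 0.9) and moved to about (5.3, 1.1).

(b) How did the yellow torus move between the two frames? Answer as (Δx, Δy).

(1.6, -1.3)

The yellow torus was at about (1.3, 4.1) and moved to about (2.9, 2.8).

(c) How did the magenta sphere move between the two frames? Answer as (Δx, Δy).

(-2.8, 1.5)

From the two frames, the magenta sphere sits at roughly (11.8, 1.7) before and (9.0, 3.2) after.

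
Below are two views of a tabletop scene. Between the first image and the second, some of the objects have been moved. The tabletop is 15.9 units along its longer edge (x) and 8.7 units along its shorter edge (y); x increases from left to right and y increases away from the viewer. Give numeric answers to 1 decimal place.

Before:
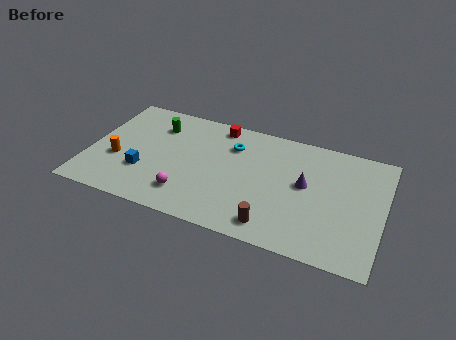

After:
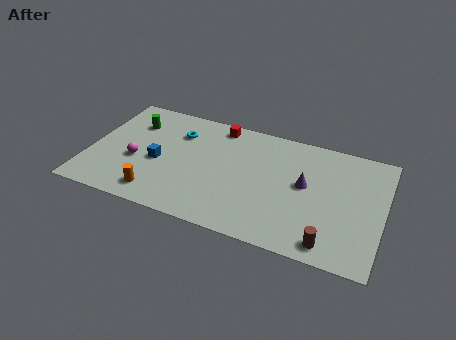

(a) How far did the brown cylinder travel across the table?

3.0

From (10.3, 1.3) to (13.3, 1.1), the brown cylinder covered √(3.0² + 0.2²) ≈ 3.0 units.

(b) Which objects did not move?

the red cube and the purple cone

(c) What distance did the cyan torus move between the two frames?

3.0

From (7.6, 6.4) to (4.6, 6.4), the cyan torus covered √(3.0² + 0.0²) ≈ 3.0 units.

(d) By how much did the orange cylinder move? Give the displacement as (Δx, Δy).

(2.4, -1.9)

From the two frames, the orange cylinder sits at roughly (1.6, 3.3) before and (4.0, 1.4) after.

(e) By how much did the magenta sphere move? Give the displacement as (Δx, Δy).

(-3.0, 1.6)

From the two frames, the magenta sphere sits at roughly (5.6, 1.9) before and (2.6, 3.5) after.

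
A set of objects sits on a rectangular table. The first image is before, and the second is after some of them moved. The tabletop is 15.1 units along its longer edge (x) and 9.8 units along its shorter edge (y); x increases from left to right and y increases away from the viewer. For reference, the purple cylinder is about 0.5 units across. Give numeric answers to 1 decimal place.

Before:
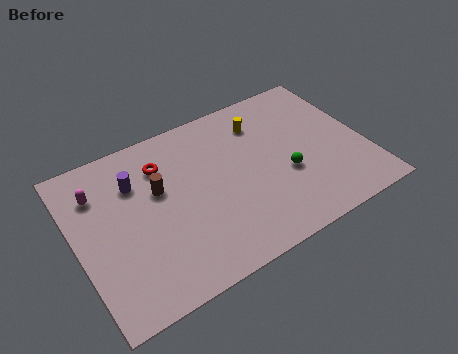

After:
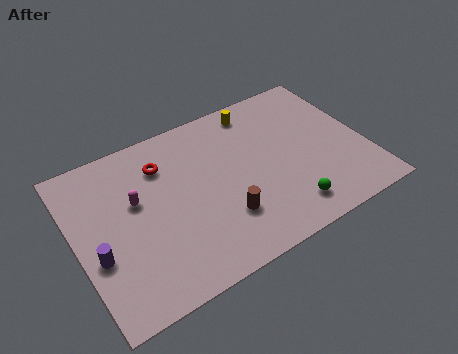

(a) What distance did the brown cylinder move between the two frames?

4.3

From (4.4, 6.0) to (7.3, 2.8), the brown cylinder covered √(2.9² + 3.2²) ≈ 4.3 units.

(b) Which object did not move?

the red torus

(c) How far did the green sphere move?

2.1

The green sphere moved from about (10.8, 3.8) to (10.5, 1.7), a distance of √(0.3² + 2.1²) ≈ 2.1.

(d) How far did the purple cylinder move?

4.1

The purple cylinder was near (3.3, 7.0) before and (0.9, 3.7) after, so it travelled √(2.4² + 3.3²) ≈ 4.1 units.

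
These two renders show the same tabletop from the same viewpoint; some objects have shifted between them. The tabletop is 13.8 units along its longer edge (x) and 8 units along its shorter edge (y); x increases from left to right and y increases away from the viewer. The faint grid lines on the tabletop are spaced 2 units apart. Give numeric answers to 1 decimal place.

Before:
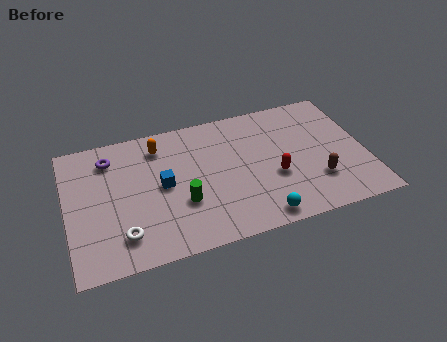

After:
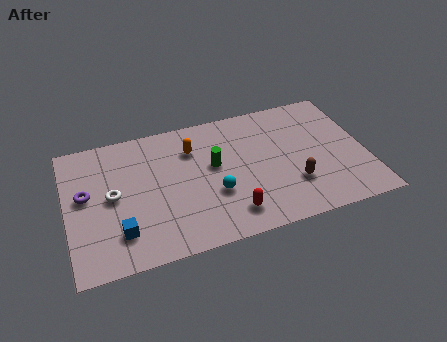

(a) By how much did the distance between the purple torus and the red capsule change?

-1.0

They were about 8.1 units apart before and 7.1 after — 1.0 units closer together.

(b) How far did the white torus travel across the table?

2.4

The white torus was near (2.4, 1.7) before and (2.1, 4.1) after, so it travelled √(0.3² + 2.4²) ≈ 2.4 units.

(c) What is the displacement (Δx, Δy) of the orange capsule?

(1.5, -0.6)

From the two frames, the orange capsule sits at roughly (4.4, 6.5) before and (5.9, 5.9) after.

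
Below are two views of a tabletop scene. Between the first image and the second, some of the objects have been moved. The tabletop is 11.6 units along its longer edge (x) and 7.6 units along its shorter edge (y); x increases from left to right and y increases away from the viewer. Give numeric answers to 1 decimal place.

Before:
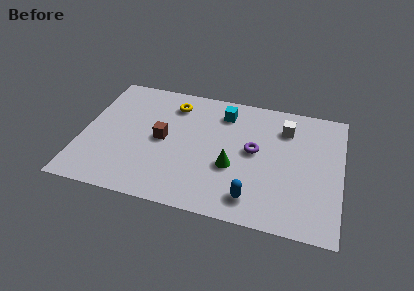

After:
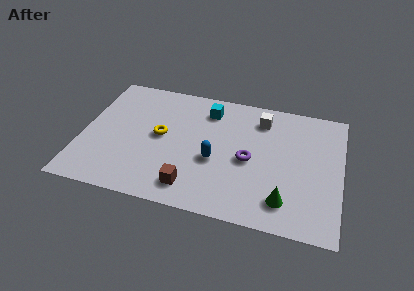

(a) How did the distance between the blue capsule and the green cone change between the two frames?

+1.7

Before: roughly 1.9 units apart; after: 3.6. That's 1.7 units further apart.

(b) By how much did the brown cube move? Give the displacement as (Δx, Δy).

(1.5, -2.5)

The brown cube was at about (3.6, 3.8) and moved to about (5.1, 1.3).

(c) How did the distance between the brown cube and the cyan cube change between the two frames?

+1.3

Before: roughly 3.5 units apart; after: 4.8. That's 1.3 units further apart.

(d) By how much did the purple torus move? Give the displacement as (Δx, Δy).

(-0.2, -0.6)

The purple torus was at about (7.7, 4.1) and moved to about (7.5, 3.5).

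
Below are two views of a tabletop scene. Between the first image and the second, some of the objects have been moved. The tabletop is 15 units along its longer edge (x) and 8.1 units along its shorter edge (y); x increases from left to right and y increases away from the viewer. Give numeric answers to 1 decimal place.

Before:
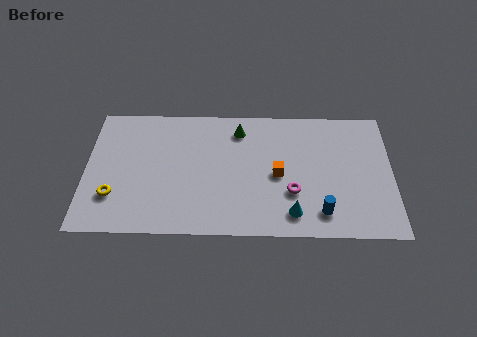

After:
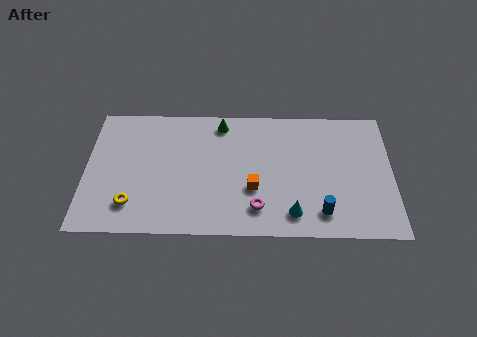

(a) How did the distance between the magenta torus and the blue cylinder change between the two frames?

+1.3

Before: roughly 1.8 units apart; after: 3.1. That's 1.3 units further apart.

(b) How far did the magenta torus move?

2.0

From (10.1, 2.7) to (8.4, 1.7), the magenta torus covered √(1.7² + 1.0²) ≈ 2.0 units.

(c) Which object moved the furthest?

the magenta torus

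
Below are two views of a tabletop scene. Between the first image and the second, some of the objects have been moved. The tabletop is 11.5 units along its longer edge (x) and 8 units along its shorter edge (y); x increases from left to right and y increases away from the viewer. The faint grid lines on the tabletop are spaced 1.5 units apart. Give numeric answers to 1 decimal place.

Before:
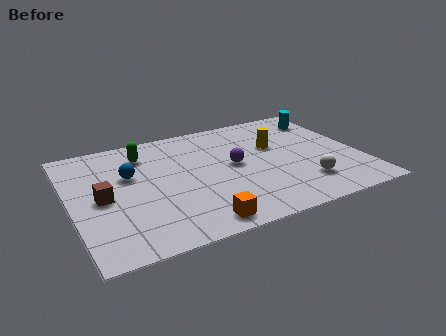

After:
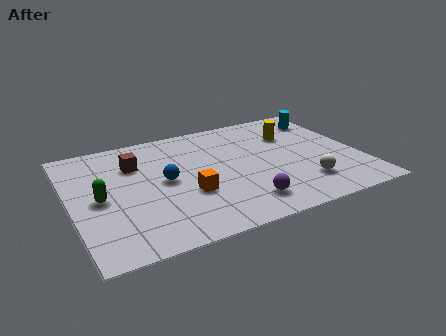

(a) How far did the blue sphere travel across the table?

1.6

The blue sphere moved from about (2.4, 5.0) to (3.7, 4.1), a distance of √(1.3² + 0.9²) ≈ 1.6.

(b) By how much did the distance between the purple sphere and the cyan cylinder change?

+1.7

The distance was about 4.7 in the first image and 6.4 in the second, so they moved 1.7 units further apart.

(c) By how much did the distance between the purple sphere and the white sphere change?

-0.9

They were about 3.4 units apart before and 2.5 after — 0.9 units closer together.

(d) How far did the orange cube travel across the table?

2.0

The orange cube was near (4.6, 0.9) before and (4.5, 2.9) after, so it travelled √(0.1² + 2.0²) ≈ 2.0 units.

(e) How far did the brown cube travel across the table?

2.4

From (1.2, 3.8) to (2.7, 5.7), the brown cube covered √(1.5² + 1.9²) ≈ 2.4 units.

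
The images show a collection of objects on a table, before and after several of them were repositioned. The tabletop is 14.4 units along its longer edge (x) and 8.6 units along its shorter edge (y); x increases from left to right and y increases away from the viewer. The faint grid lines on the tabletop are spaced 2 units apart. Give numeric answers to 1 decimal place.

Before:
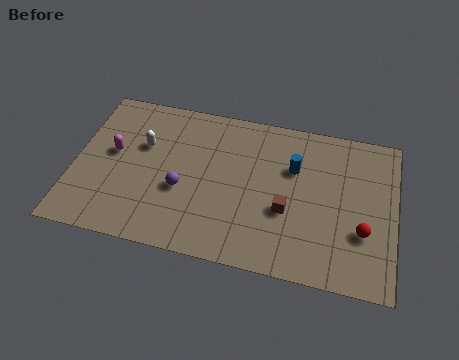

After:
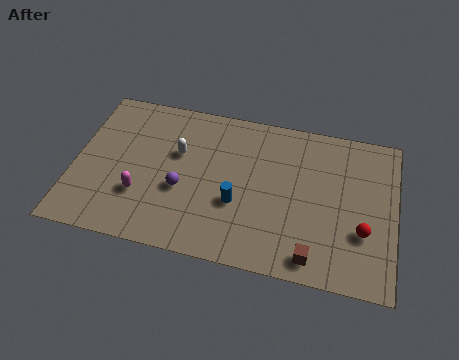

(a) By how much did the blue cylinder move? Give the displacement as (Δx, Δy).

(-2.4, -2.5)

From the two frames, the blue cylinder sits at roughly (9.8, 5.7) before and (7.4, 3.2) after.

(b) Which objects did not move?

the red sphere and the purple sphere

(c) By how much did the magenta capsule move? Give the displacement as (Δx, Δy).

(1.4, -2.1)

The magenta capsule was at about (1.7, 4.8) and moved to about (3.1, 2.7).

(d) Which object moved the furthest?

the blue cylinder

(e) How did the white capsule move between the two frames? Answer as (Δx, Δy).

(1.6, -0.1)

The white capsule started near (3.0, 5.5) and ended near (4.6, 5.4).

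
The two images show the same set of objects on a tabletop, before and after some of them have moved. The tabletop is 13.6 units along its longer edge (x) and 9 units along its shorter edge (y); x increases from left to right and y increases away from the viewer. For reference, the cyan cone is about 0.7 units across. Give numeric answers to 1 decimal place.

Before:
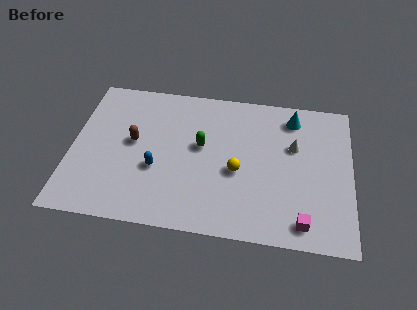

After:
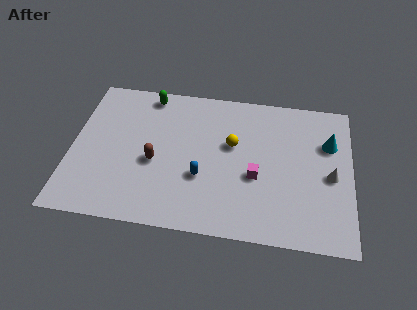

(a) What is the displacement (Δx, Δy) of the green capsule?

(-2.7, 2.9)

From the two frames, the green capsule sits at roughly (6.3, 5.1) before and (3.6, 8.0) after.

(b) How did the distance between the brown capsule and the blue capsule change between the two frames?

+0.5

Before: roughly 1.9 units apart; after: 2.4. That's 0.5 units further apart.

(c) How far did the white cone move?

2.4

The white cone was near (10.8, 5.7) before and (12.6, 4.1) after, so it travelled √(1.8² + 1.6²) ≈ 2.4 units.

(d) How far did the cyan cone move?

2.3

The cyan cone moved from about (10.7, 7.5) to (12.5, 6.1), a distance of √(1.8² + 1.4²) ≈ 2.3.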